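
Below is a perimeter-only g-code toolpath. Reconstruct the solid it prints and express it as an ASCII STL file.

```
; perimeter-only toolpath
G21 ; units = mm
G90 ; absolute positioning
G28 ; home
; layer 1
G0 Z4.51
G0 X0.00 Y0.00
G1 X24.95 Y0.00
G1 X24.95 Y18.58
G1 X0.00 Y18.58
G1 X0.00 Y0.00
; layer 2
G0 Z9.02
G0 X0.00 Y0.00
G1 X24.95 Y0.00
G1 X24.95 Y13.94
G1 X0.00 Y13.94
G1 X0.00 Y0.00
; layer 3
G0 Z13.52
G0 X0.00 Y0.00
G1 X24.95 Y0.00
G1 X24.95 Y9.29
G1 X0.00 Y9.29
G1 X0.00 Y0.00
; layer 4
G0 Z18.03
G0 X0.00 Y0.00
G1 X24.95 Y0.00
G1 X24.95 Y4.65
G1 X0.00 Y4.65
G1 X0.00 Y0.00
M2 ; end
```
solid part
  facet normal 0.0000 0.0000 -1.0000
    outer loop
      vertex 24.95 23.23 0.00
      vertex 24.95 0.00 0.00
      vertex 0.00 0.00 0.00
    endloop
  endfacet
  facet normal 0.0000 0.0000 -1.0000
    outer loop
      vertex 0.00 23.23 0.00
      vertex 24.95 23.23 0.00
      vertex 0.00 0.00 0.00
    endloop
  endfacet
  facet normal 0.0000 -1.0000 0.0000
    outer loop
      vertex 0.00 0.00 0.00
      vertex 24.95 0.00 0.00
      vertex 24.95 0.00 22.54
    endloop
  endfacet
  facet normal 0.0000 -1.0000 0.0000
    outer loop
      vertex 0.00 0.00 0.00
      vertex 24.95 0.00 22.54
      vertex 0.00 0.00 22.54
    endloop
  endfacet
  facet normal 0.0000 0.6964 0.7177
    outer loop
      vertex 0.00 0.00 22.54
      vertex 24.95 0.00 22.54
      vertex 24.95 23.23 0.00
    endloop
  endfacet
  facet normal 0.0000 0.6964 0.7177
    outer loop
      vertex 0.00 0.00 22.54
      vertex 24.95 23.23 0.00
      vertex 0.00 23.23 0.00
    endloop
  endfacet
  facet normal -1.0000 0.0000 0.0000
    outer loop
      vertex 0.00 0.00 22.54
      vertex 0.00 23.23 0.00
      vertex 0.00 0.00 0.00
    endloop
  endfacet
  facet normal 1.0000 0.0000 0.0000
    outer loop
      vertex 24.95 0.00 0.00
      vertex 24.95 23.23 0.00
      vertex 24.95 0.00 22.54
    endloop
  endfacet
endsolid part

The G0 Z moves step by Δz≈4.51 mm. The G1 loops shrink linearly with z, so the solid tapers from its base footprint up to z≈22.5. Closing with a flat bottom cap and the tapered top and triangulating gives 8 facets — a wedge (ramp): 24.9 × 23.2 mm base, rising to 22.5 mm along the y=0 edge and sloping linearly to z=0 at y=23.2.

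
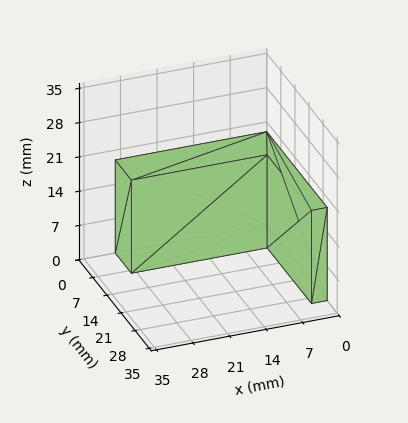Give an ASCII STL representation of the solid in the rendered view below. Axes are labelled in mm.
Reading the render: the shape is an L-shaped prism: outer 29 × 30 mm, arm thicknesses ≈ 8 mm (horizontal) and 3 mm (vertical), extruded 19 mm in z (dimensions read to the nearest mm from the axis ticks). For the STL, each face is triangulated and given an outward normal.

solid part
  facet normal 0.0000 0.0000 -1.0000
    outer loop
      vertex 29.00 8.00 0.00
      vertex 29.00 0.00 0.00
      vertex 0.00 0.00 0.00
    endloop
  endfacet
  facet normal 0.0000 0.0000 -1.0000
    outer loop
      vertex 3.00 8.00 0.00
      vertex 29.00 8.00 0.00
      vertex 0.00 0.00 0.00
    endloop
  endfacet
  facet normal 0.0000 0.0000 -1.0000
    outer loop
      vertex 3.00 30.00 0.00
      vertex 3.00 8.00 0.00
      vertex 0.00 0.00 0.00
    endloop
  endfacet
  facet normal 0.0000 0.0000 -1.0000
    outer loop
      vertex 0.00 30.00 0.00
      vertex 3.00 30.00 0.00
      vertex 0.00 0.00 0.00
    endloop
  endfacet
  facet normal 0.0000 0.0000 1.0000
    outer loop
      vertex 0.00 0.00 19.00
      vertex 29.00 0.00 19.00
      vertex 29.00 8.00 19.00
    endloop
  endfacet
  facet normal 0.0000 0.0000 1.0000
    outer loop
      vertex 0.00 0.00 19.00
      vertex 29.00 8.00 19.00
      vertex 3.00 8.00 19.00
    endloop
  endfacet
  facet normal 0.0000 0.0000 1.0000
    outer loop
      vertex 0.00 0.00 19.00
      vertex 3.00 8.00 19.00
      vertex 3.00 30.00 19.00
    endloop
  endfacet
  facet normal 0.0000 0.0000 1.0000
    outer loop
      vertex 0.00 0.00 19.00
      vertex 3.00 30.00 19.00
      vertex 0.00 30.00 19.00
    endloop
  endfacet
  facet normal 0.0000 -1.0000 0.0000
    outer loop
      vertex 0.00 0.00 0.00
      vertex 29.00 0.00 0.00
      vertex 29.00 0.00 19.00
    endloop
  endfacet
  facet normal 0.0000 -1.0000 0.0000
    outer loop
      vertex 0.00 0.00 0.00
      vertex 29.00 0.00 19.00
      vertex 0.00 0.00 19.00
    endloop
  endfacet
  facet normal 1.0000 0.0000 0.0000
    outer loop
      vertex 29.00 0.00 0.00
      vertex 29.00 8.00 0.00
      vertex 29.00 8.00 19.00
    endloop
  endfacet
  facet normal 1.0000 0.0000 0.0000
    outer loop
      vertex 29.00 0.00 0.00
      vertex 29.00 8.00 19.00
      vertex 29.00 0.00 19.00
    endloop
  endfacet
  facet normal 0.0000 1.0000 0.0000
    outer loop
      vertex 29.00 8.00 0.00
      vertex 3.00 8.00 0.00
      vertex 3.00 8.00 19.00
    endloop
  endfacet
  facet normal 0.0000 1.0000 0.0000
    outer loop
      vertex 29.00 8.00 0.00
      vertex 3.00 8.00 19.00
      vertex 29.00 8.00 19.00
    endloop
  endfacet
  facet normal 1.0000 0.0000 0.0000
    outer loop
      vertex 3.00 8.00 0.00
      vertex 3.00 30.00 0.00
      vertex 3.00 30.00 19.00
    endloop
  endfacet
  facet normal 1.0000 0.0000 0.0000
    outer loop
      vertex 3.00 8.00 0.00
      vertex 3.00 30.00 19.00
      vertex 3.00 8.00 19.00
    endloop
  endfacet
  facet normal 0.0000 1.0000 0.0000
    outer loop
      vertex 3.00 30.00 0.00
      vertex 0.00 30.00 0.00
      vertex 0.00 30.00 19.00
    endloop
  endfacet
  facet normal 0.0000 1.0000 0.0000
    outer loop
      vertex 3.00 30.00 0.00
      vertex 0.00 30.00 19.00
      vertex 3.00 30.00 19.00
    endloop
  endfacet
  facet normal -1.0000 0.0000 0.0000
    outer loop
      vertex 0.00 30.00 0.00
      vertex 0.00 0.00 0.00
      vertex 0.00 0.00 19.00
    endloop
  endfacet
  facet normal -1.0000 0.0000 0.0000
    outer loop
      vertex 0.00 30.00 0.00
      vertex 0.00 0.00 19.00
      vertex 0.00 30.00 19.00
    endloop
  endfacet
endsolid part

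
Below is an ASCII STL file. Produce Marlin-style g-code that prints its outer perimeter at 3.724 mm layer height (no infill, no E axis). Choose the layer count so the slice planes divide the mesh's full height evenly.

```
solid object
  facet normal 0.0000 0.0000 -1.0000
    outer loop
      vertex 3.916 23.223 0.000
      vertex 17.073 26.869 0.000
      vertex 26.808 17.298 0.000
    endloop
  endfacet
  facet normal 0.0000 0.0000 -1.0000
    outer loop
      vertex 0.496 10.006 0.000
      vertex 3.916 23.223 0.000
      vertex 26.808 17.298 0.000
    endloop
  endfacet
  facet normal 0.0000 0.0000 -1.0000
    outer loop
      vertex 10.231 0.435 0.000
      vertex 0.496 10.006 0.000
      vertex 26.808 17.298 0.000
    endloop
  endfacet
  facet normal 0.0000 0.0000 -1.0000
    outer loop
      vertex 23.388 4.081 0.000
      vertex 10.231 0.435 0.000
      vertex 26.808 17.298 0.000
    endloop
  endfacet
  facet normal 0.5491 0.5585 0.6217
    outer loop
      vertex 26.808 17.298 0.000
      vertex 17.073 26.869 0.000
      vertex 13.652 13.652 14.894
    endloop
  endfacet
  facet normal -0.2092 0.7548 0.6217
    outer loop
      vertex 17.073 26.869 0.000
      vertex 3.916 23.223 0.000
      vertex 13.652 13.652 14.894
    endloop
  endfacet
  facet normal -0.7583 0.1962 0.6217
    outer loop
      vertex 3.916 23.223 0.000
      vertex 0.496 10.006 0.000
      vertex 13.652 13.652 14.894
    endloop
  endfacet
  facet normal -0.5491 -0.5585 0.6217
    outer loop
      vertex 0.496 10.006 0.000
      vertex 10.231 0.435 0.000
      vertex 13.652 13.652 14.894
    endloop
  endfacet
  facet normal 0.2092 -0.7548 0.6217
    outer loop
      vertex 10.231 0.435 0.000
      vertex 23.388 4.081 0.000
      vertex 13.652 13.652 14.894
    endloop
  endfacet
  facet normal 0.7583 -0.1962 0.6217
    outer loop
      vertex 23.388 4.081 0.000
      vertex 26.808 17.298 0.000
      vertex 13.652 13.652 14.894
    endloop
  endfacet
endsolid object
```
; perimeter-only toolpath
G21 ; units = mm
G90 ; absolute positioning
G28 ; home
; layer 1
G0 Z3.724
G0 X23.519 Y16.386
G1 X16.218 Y23.565
G1 X6.350 Y20.830
G1 X3.785 Y10.918
G1 X11.086 Y3.739
G1 X20.954 Y6.474
G1 X23.519 Y16.386
; layer 2
G0 Z7.447
G0 X20.230 Y15.475
G1 X15.363 Y20.261
G1 X8.784 Y18.438
G1 X7.074 Y11.829
G1 X11.941 Y7.043
G1 X18.520 Y8.867
G1 X20.230 Y15.475
; layer 3
G0 Z11.171
G0 X16.941 Y14.563
G1 X14.507 Y16.956
G1 X11.218 Y16.045
G1 X10.363 Y12.740
G1 X12.797 Y10.348
G1 X16.086 Y11.259
G1 X16.941 Y14.563
M2 ; end

The solid is a regular 6-sided pyramid, base circumscribed radius ≈ 13.7 mm, apex at z ≈ 14.9 mm. Slicing at Δz = 3.724 mm — 4 equal slices spanning the solid's height, so layer i sits at z = i·h/4 — gives 3 non-empty perimeters. Each is a 6-segment closed polygon; G0 lifts to the layer z and rapids to the start vertex, then G1 traces the edges. The cross-section shrinks linearly with z (the slice at the apex is degenerate and omitted).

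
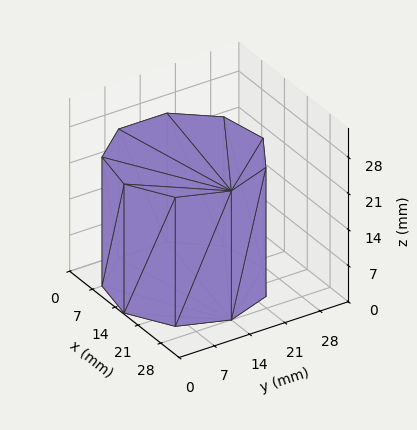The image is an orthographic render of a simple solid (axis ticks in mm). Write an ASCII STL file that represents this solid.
Reading the render: the shape is a regular 9-sided prism (a cylinder approximated with 9 flat sides), circumscribed radius ≈ 14 mm, height ≈ 25 mm (dimensions read to the nearest mm from the axis ticks). For the STL, each face is triangulated and given an outward normal.

solid part
  facet normal 0.0000 0.0000 -1.0000
    outer loop
      vertex 16.4 27.8 0.0
      vertex 24.7 23.0 0.0
      vertex 28.0 14.0 0.0
    endloop
  endfacet
  facet normal 0.0000 0.0000 -1.0000
    outer loop
      vertex 7.0 26.1 0.0
      vertex 16.4 27.8 0.0
      vertex 28.0 14.0 0.0
    endloop
  endfacet
  facet normal 0.0000 0.0000 -1.0000
    outer loop
      vertex 0.8 18.8 0.0
      vertex 7.0 26.1 0.0
      vertex 28.0 14.0 0.0
    endloop
  endfacet
  facet normal 0.0000 0.0000 -1.0000
    outer loop
      vertex 0.8 9.2 0.0
      vertex 0.8 18.8 0.0
      vertex 28.0 14.0 0.0
    endloop
  endfacet
  facet normal 0.0000 0.0000 -1.0000
    outer loop
      vertex 7.0 1.9 0.0
      vertex 0.8 9.2 0.0
      vertex 28.0 14.0 0.0
    endloop
  endfacet
  facet normal 0.0000 0.0000 -1.0000
    outer loop
      vertex 16.4 0.2 0.0
      vertex 7.0 1.9 0.0
      vertex 28.0 14.0 0.0
    endloop
  endfacet
  facet normal 0.0000 0.0000 -1.0000
    outer loop
      vertex 24.7 5.0 0.0
      vertex 16.4 0.2 0.0
      vertex 28.0 14.0 0.0
    endloop
  endfacet
  facet normal 0.0000 0.0000 1.0000
    outer loop
      vertex 28.0 14.0 25.0
      vertex 24.7 23.0 25.0
      vertex 16.4 27.8 25.0
    endloop
  endfacet
  facet normal 0.0000 0.0000 1.0000
    outer loop
      vertex 28.0 14.0 25.0
      vertex 16.4 27.8 25.0
      vertex 7.0 26.1 25.0
    endloop
  endfacet
  facet normal 0.0000 0.0000 1.0000
    outer loop
      vertex 28.0 14.0 25.0
      vertex 7.0 26.1 25.0
      vertex 0.8 18.8 25.0
    endloop
  endfacet
  facet normal 0.0000 0.0000 1.0000
    outer loop
      vertex 28.0 14.0 25.0
      vertex 0.8 18.8 25.0
      vertex 0.8 9.2 25.0
    endloop
  endfacet
  facet normal 0.0000 0.0000 1.0000
    outer loop
      vertex 28.0 14.0 25.0
      vertex 0.8 9.2 25.0
      vertex 7.0 1.9 25.0
    endloop
  endfacet
  facet normal 0.0000 0.0000 1.0000
    outer loop
      vertex 28.0 14.0 25.0
      vertex 7.0 1.9 25.0
      vertex 16.4 0.2 25.0
    endloop
  endfacet
  facet normal 0.0000 0.0000 1.0000
    outer loop
      vertex 28.0 14.0 25.0
      vertex 16.4 0.2 25.0
      vertex 24.7 5.0 25.0
    endloop
  endfacet
  facet normal 0.9389 0.3443 0.0000
    outer loop
      vertex 28.0 14.0 0.0
      vertex 24.7 23.0 0.0
      vertex 24.7 23.0 25.0
    endloop
  endfacet
  facet normal 0.9389 0.3443 0.0000
    outer loop
      vertex 28.0 14.0 0.0
      vertex 24.7 23.0 25.0
      vertex 28.0 14.0 25.0
    endloop
  endfacet
  facet normal 0.5006 0.8657 0.0000
    outer loop
      vertex 24.7 23.0 0.0
      vertex 16.4 27.8 0.0
      vertex 16.4 27.8 25.0
    endloop
  endfacet
  facet normal 0.5006 0.8657 0.0000
    outer loop
      vertex 24.7 23.0 0.0
      vertex 16.4 27.8 25.0
      vertex 24.7 23.0 25.0
    endloop
  endfacet
  facet normal -0.1780 0.9840 0.0000
    outer loop
      vertex 16.4 27.8 0.0
      vertex 7.0 26.1 0.0
      vertex 7.0 26.1 25.0
    endloop
  endfacet
  facet normal -0.1780 0.9840 0.0000
    outer loop
      vertex 16.4 27.8 0.0
      vertex 7.0 26.1 25.0
      vertex 16.4 27.8 25.0
    endloop
  endfacet
  facet normal -0.7622 0.6473 0.0000
    outer loop
      vertex 7.0 26.1 0.0
      vertex 0.8 18.8 0.0
      vertex 0.8 18.8 25.0
    endloop
  endfacet
  facet normal -0.7622 0.6473 0.0000
    outer loop
      vertex 7.0 26.1 0.0
      vertex 0.8 18.8 25.0
      vertex 7.0 26.1 25.0
    endloop
  endfacet
  facet normal -1.0000 0.0000 0.0000
    outer loop
      vertex 0.8 18.8 0.0
      vertex 0.8 9.2 0.0
      vertex 0.8 9.2 25.0
    endloop
  endfacet
  facet normal -1.0000 0.0000 0.0000
    outer loop
      vertex 0.8 18.8 0.0
      vertex 0.8 9.2 25.0
      vertex 0.8 18.8 25.0
    endloop
  endfacet
  facet normal -0.7622 -0.6473 0.0000
    outer loop
      vertex 0.8 9.2 0.0
      vertex 7.0 1.9 0.0
      vertex 7.0 1.9 25.0
    endloop
  endfacet
  facet normal -0.7622 -0.6473 0.0000
    outer loop
      vertex 0.8 9.2 0.0
      vertex 7.0 1.9 25.0
      vertex 0.8 9.2 25.0
    endloop
  endfacet
  facet normal -0.1780 -0.9840 0.0000
    outer loop
      vertex 7.0 1.9 0.0
      vertex 16.4 0.2 0.0
      vertex 16.4 0.2 25.0
    endloop
  endfacet
  facet normal -0.1780 -0.9840 0.0000
    outer loop
      vertex 7.0 1.9 0.0
      vertex 16.4 0.2 25.0
      vertex 7.0 1.9 25.0
    endloop
  endfacet
  facet normal 0.5006 -0.8657 0.0000
    outer loop
      vertex 16.4 0.2 0.0
      vertex 24.7 5.0 0.0
      vertex 24.7 5.0 25.0
    endloop
  endfacet
  facet normal 0.5006 -0.8657 0.0000
    outer loop
      vertex 16.4 0.2 0.0
      vertex 24.7 5.0 25.0
      vertex 16.4 0.2 25.0
    endloop
  endfacet
  facet normal 0.9389 -0.3443 0.0000
    outer loop
      vertex 24.7 5.0 0.0
      vertex 28.0 14.0 0.0
      vertex 28.0 14.0 25.0
    endloop
  endfacet
  facet normal 0.9389 -0.3443 0.0000
    outer loop
      vertex 24.7 5.0 0.0
      vertex 28.0 14.0 25.0
      vertex 24.7 5.0 25.0
    endloop
  endfacet
endsolid part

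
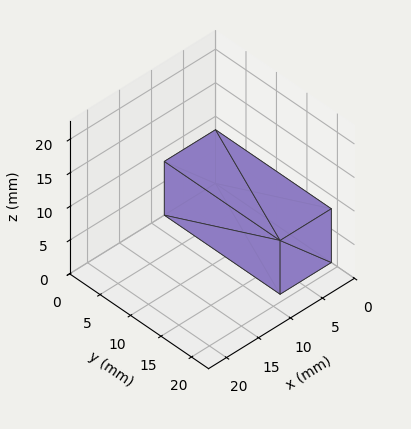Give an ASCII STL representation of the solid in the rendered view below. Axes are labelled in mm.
Reading the render: the shape is a rectangular box, roughly 8 × 19 mm footprint and 8 mm tall (dimensions read to the nearest mm from the axis ticks). For the STL, each face is triangulated and given an outward normal.

solid part
  facet normal 0.0000 0.0000 -1.0000
    outer loop
      vertex 8.000 19.000 0.000
      vertex 8.000 0.000 0.000
      vertex 0.000 0.000 0.000
    endloop
  endfacet
  facet normal 0.0000 0.0000 -1.0000
    outer loop
      vertex 0.000 19.000 0.000
      vertex 8.000 19.000 0.000
      vertex 0.000 0.000 0.000
    endloop
  endfacet
  facet normal 0.0000 0.0000 1.0000
    outer loop
      vertex 0.000 0.000 8.000
      vertex 8.000 0.000 8.000
      vertex 8.000 19.000 8.000
    endloop
  endfacet
  facet normal 0.0000 0.0000 1.0000
    outer loop
      vertex 0.000 0.000 8.000
      vertex 8.000 19.000 8.000
      vertex 0.000 19.000 8.000
    endloop
  endfacet
  facet normal 0.0000 -1.0000 0.0000
    outer loop
      vertex 0.000 0.000 0.000
      vertex 8.000 0.000 0.000
      vertex 8.000 0.000 8.000
    endloop
  endfacet
  facet normal 0.0000 -1.0000 0.0000
    outer loop
      vertex 0.000 0.000 0.000
      vertex 8.000 0.000 8.000
      vertex 0.000 0.000 8.000
    endloop
  endfacet
  facet normal 0.0000 1.0000 0.0000
    outer loop
      vertex 8.000 19.000 8.000
      vertex 8.000 19.000 0.000
      vertex 0.000 19.000 0.000
    endloop
  endfacet
  facet normal 0.0000 1.0000 0.0000
    outer loop
      vertex 0.000 19.000 8.000
      vertex 8.000 19.000 8.000
      vertex 0.000 19.000 0.000
    endloop
  endfacet
  facet normal -1.0000 0.0000 0.0000
    outer loop
      vertex 0.000 19.000 8.000
      vertex 0.000 19.000 0.000
      vertex 0.000 0.000 0.000
    endloop
  endfacet
  facet normal -1.0000 0.0000 0.0000
    outer loop
      vertex 0.000 0.000 8.000
      vertex 0.000 19.000 8.000
      vertex 0.000 0.000 0.000
    endloop
  endfacet
  facet normal 1.0000 0.0000 0.0000
    outer loop
      vertex 8.000 0.000 0.000
      vertex 8.000 19.000 0.000
      vertex 8.000 19.000 8.000
    endloop
  endfacet
  facet normal 1.0000 0.0000 0.0000
    outer loop
      vertex 8.000 0.000 0.000
      vertex 8.000 19.000 8.000
      vertex 8.000 0.000 8.000
    endloop
  endfacet
endsolid part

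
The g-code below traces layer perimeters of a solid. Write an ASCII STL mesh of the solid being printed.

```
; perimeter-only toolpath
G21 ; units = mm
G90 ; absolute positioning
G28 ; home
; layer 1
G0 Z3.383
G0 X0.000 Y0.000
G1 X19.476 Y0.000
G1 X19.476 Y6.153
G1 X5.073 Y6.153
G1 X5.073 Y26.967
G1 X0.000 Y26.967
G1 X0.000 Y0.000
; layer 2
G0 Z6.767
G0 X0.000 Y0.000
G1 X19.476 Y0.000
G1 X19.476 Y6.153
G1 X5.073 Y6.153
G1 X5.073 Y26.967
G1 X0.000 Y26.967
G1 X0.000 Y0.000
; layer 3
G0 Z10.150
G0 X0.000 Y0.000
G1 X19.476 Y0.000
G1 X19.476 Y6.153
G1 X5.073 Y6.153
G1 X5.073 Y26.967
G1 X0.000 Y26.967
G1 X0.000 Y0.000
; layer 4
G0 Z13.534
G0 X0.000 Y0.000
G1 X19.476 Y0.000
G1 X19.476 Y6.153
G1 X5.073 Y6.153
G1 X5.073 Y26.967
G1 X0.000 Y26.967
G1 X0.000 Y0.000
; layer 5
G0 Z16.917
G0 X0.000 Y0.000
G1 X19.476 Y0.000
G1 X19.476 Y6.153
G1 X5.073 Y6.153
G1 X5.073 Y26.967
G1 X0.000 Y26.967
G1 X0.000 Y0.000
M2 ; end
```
solid part
  facet normal 0.0000 0.0000 -1.0000
    outer loop
      vertex 19.476 6.153 0.000
      vertex 19.476 0.000 0.000
      vertex 0.000 0.000 0.000
    endloop
  endfacet
  facet normal 0.0000 0.0000 -1.0000
    outer loop
      vertex 5.073 6.153 0.000
      vertex 19.476 6.153 0.000
      vertex 0.000 0.000 0.000
    endloop
  endfacet
  facet normal 0.0000 0.0000 -1.0000
    outer loop
      vertex 5.073 26.967 0.000
      vertex 5.073 6.153 0.000
      vertex 0.000 0.000 0.000
    endloop
  endfacet
  facet normal 0.0000 0.0000 -1.0000
    outer loop
      vertex 0.000 26.967 0.000
      vertex 5.073 26.967 0.000
      vertex 0.000 0.000 0.000
    endloop
  endfacet
  facet normal 0.0000 0.0000 1.0000
    outer loop
      vertex 0.000 0.000 16.917
      vertex 19.476 0.000 16.917
      vertex 19.476 6.153 16.917
    endloop
  endfacet
  facet normal 0.0000 0.0000 1.0000
    outer loop
      vertex 0.000 0.000 16.917
      vertex 19.476 6.153 16.917
      vertex 5.073 6.153 16.917
    endloop
  endfacet
  facet normal 0.0000 0.0000 1.0000
    outer loop
      vertex 0.000 0.000 16.917
      vertex 5.073 6.153 16.917
      vertex 5.073 26.967 16.917
    endloop
  endfacet
  facet normal 0.0000 0.0000 1.0000
    outer loop
      vertex 0.000 0.000 16.917
      vertex 5.073 26.967 16.917
      vertex 0.000 26.967 16.917
    endloop
  endfacet
  facet normal 0.0000 -1.0000 0.0000
    outer loop
      vertex 0.000 0.000 0.000
      vertex 19.476 0.000 0.000
      vertex 19.476 0.000 16.917
    endloop
  endfacet
  facet normal 0.0000 -1.0000 0.0000
    outer loop
      vertex 0.000 0.000 0.000
      vertex 19.476 0.000 16.917
      vertex 0.000 0.000 16.917
    endloop
  endfacet
  facet normal 1.0000 0.0000 0.0000
    outer loop
      vertex 19.476 0.000 0.000
      vertex 19.476 6.153 0.000
      vertex 19.476 6.153 16.917
    endloop
  endfacet
  facet normal 1.0000 0.0000 0.0000
    outer loop
      vertex 19.476 0.000 0.000
      vertex 19.476 6.153 16.917
      vertex 19.476 0.000 16.917
    endloop
  endfacet
  facet normal 0.0000 1.0000 0.0000
    outer loop
      vertex 19.476 6.153 0.000
      vertex 5.073 6.153 0.000
      vertex 5.073 6.153 16.917
    endloop
  endfacet
  facet normal 0.0000 1.0000 0.0000
    outer loop
      vertex 19.476 6.153 0.000
      vertex 5.073 6.153 16.917
      vertex 19.476 6.153 16.917
    endloop
  endfacet
  facet normal 1.0000 0.0000 0.0000
    outer loop
      vertex 5.073 6.153 0.000
      vertex 5.073 26.967 0.000
      vertex 5.073 26.967 16.917
    endloop
  endfacet
  facet normal 1.0000 0.0000 0.0000
    outer loop
      vertex 5.073 6.153 0.000
      vertex 5.073 26.967 16.917
      vertex 5.073 6.153 16.917
    endloop
  endfacet
  facet normal 0.0000 1.0000 0.0000
    outer loop
      vertex 5.073 26.967 0.000
      vertex 0.000 26.967 0.000
      vertex 0.000 26.967 16.917
    endloop
  endfacet
  facet normal 0.0000 1.0000 0.0000
    outer loop
      vertex 5.073 26.967 0.000
      vertex 0.000 26.967 16.917
      vertex 5.073 26.967 16.917
    endloop
  endfacet
  facet normal -1.0000 0.0000 0.0000
    outer loop
      vertex 0.000 26.967 0.000
      vertex 0.000 0.000 0.000
      vertex 0.000 0.000 16.917
    endloop
  endfacet
  facet normal -1.0000 0.0000 0.0000
    outer loop
      vertex 0.000 26.967 0.000
      vertex 0.000 0.000 16.917
      vertex 0.000 26.967 16.917
    endloop
  endfacet
endsolid part

The G0 Z moves step by Δz≈3.383 mm. Every layer's G1 loop is the same polygon, so the solid is a straight extrusion of it from z=0 to z≈16.9. Closing with flat bottom and top caps and triangulating gives 20 facets — an L-shaped prism: outer 19.5 × 27 mm, arm thicknesses ≈ 6.15 mm (horizontal) and 5.07 mm (vertical), extruded 16.9 mm in z.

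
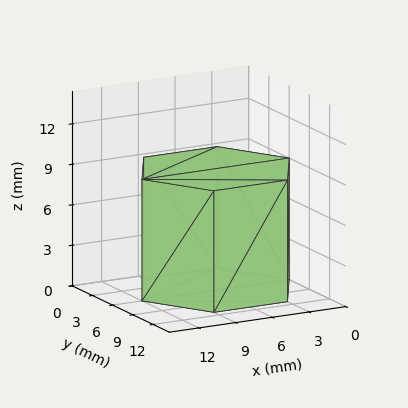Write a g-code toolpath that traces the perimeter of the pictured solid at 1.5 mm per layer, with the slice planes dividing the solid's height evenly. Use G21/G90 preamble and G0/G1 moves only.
Reading the render: the shape is a regular 6-sided prism (a cylinder approximated with 6 flat sides), circumscribed radius ≈ 6 mm, height ≈ 9 mm (dimensions read to the nearest mm from the axis ticks). For the g-code, the solid's height is divided into equal slices at the stated Δz and each level perimeter traced with G1 moves after a G0 lift.

; perimeter-only toolpath
G21 ; units = mm
G90 ; absolute positioning
G28 ; home
; layer 1
G0 Z1.5
G0 X12.0 Y6.0
G1 X9.0 Y11.2
G1 X3.0 Y11.2
G1 X0.0 Y6.0
G1 X3.0 Y0.8
G1 X9.0 Y0.8
G1 X12.0 Y6.0
; layer 2
G0 Z3.0
G0 X12.0 Y6.0
G1 X9.0 Y11.2
G1 X3.0 Y11.2
G1 X0.0 Y6.0
G1 X3.0 Y0.8
G1 X9.0 Y0.8
G1 X12.0 Y6.0
; layer 3
G0 Z4.5
G0 X12.0 Y6.0
G1 X9.0 Y11.2
G1 X3.0 Y11.2
G1 X0.0 Y6.0
G1 X3.0 Y0.8
G1 X9.0 Y0.8
G1 X12.0 Y6.0
; layer 4
G0 Z6.0
G0 X12.0 Y6.0
G1 X9.0 Y11.2
G1 X3.0 Y11.2
G1 X0.0 Y6.0
G1 X3.0 Y0.8
G1 X9.0 Y0.8
G1 X12.0 Y6.0
; layer 5
G0 Z7.5
G0 X12.0 Y6.0
G1 X9.0 Y11.2
G1 X3.0 Y11.2
G1 X0.0 Y6.0
G1 X3.0 Y0.8
G1 X9.0 Y0.8
G1 X12.0 Y6.0
; layer 6
G0 Z9.0
G0 X12.0 Y6.0
G1 X9.0 Y11.2
G1 X3.0 Y11.2
G1 X0.0 Y6.0
G1 X3.0 Y0.8
G1 X9.0 Y0.8
G1 X12.0 Y6.0
M2 ; end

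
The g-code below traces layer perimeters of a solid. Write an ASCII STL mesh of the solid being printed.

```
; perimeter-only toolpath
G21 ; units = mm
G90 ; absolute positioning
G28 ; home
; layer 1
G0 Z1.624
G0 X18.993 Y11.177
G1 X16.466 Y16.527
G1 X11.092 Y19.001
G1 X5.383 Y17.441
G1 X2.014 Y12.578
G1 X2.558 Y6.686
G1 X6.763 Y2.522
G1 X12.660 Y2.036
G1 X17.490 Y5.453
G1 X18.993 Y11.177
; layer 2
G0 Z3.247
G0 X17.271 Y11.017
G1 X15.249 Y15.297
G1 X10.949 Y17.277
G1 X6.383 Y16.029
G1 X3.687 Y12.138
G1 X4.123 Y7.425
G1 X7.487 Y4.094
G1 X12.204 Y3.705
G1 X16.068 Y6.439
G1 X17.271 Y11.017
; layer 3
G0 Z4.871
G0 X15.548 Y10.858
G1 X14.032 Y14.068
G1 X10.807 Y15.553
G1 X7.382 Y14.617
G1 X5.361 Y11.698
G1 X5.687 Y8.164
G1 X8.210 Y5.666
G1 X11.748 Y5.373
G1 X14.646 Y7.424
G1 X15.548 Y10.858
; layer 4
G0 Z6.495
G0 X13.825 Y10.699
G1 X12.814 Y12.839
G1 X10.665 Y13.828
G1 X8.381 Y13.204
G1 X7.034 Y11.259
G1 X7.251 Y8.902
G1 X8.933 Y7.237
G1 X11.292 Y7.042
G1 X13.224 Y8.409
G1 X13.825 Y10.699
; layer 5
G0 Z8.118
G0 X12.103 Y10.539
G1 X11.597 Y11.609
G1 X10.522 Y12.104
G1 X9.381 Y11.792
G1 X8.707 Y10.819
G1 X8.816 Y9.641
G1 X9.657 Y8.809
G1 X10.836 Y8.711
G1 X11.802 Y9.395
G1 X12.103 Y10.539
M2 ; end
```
solid part
  facet normal 0.0000 0.0000 -1.0000
    outer loop
      vertex 11.234 20.725 0.000
      vertex 17.683 17.756 0.000
      vertex 20.716 11.336 0.000
    endloop
  endfacet
  facet normal 0.0000 0.0000 -1.0000
    outer loop
      vertex 4.384 18.853 0.000
      vertex 11.234 20.725 0.000
      vertex 20.716 11.336 0.000
    endloop
  endfacet
  facet normal 0.0000 0.0000 -1.0000
    outer loop
      vertex 0.341 13.017 0.000
      vertex 4.384 18.853 0.000
      vertex 20.716 11.336 0.000
    endloop
  endfacet
  facet normal 0.0000 0.0000 -1.0000
    outer loop
      vertex 0.994 5.947 0.000
      vertex 0.341 13.017 0.000
      vertex 20.716 11.336 0.000
    endloop
  endfacet
  facet normal 0.0000 0.0000 -1.0000
    outer loop
      vertex 6.040 0.951 0.000
      vertex 0.994 5.947 0.000
      vertex 20.716 11.336 0.000
    endloop
  endfacet
  facet normal 0.0000 0.0000 -1.0000
    outer loop
      vertex 13.116 0.367 0.000
      vertex 6.040 0.951 0.000
      vertex 20.716 11.336 0.000
    endloop
  endfacet
  facet normal 0.0000 0.0000 -1.0000
    outer loop
      vertex 18.912 4.468 0.000
      vertex 13.116 0.367 0.000
      vertex 20.716 11.336 0.000
    endloop
  endfacet
  facet normal 0.6390 0.3019 0.7075
    outer loop
      vertex 20.716 11.336 0.000
      vertex 17.683 17.756 0.000
      vertex 10.380 10.380 9.742
    endloop
  endfacet
  facet normal 0.2955 0.6419 0.7075
    outer loop
      vertex 17.683 17.756 0.000
      vertex 11.234 20.725 0.000
      vertex 10.380 10.380 9.742
    endloop
  endfacet
  facet normal -0.1863 0.6817 0.7075
    outer loop
      vertex 11.234 20.725 0.000
      vertex 4.384 18.853 0.000
      vertex 10.380 10.380 9.742
    endloop
  endfacet
  facet normal -0.5809 0.4024 0.7075
    outer loop
      vertex 4.384 18.853 0.000
      vertex 0.341 13.017 0.000
      vertex 10.380 10.380 9.742
    endloop
  endfacet
  facet normal -0.7037 -0.0650 0.7075
    outer loop
      vertex 0.341 13.017 0.000
      vertex 0.994 5.947 0.000
      vertex 10.380 10.380 9.742
    endloop
  endfacet
  facet normal -0.4972 -0.5022 0.7075
    outer loop
      vertex 0.994 5.947 0.000
      vertex 6.040 0.951 0.000
      vertex 10.380 10.380 9.742
    endloop
  endfacet
  facet normal -0.0581 -0.7043 0.7075
    outer loop
      vertex 6.040 0.951 0.000
      vertex 13.116 0.367 0.000
      vertex 10.380 10.380 9.742
    endloop
  endfacet
  facet normal 0.4082 -0.5769 0.7075
    outer loop
      vertex 13.116 0.367 0.000
      vertex 18.912 4.468 0.000
      vertex 10.380 10.380 9.742
    endloop
  endfacet
  facet normal 0.6835 -0.1795 0.7075
    outer loop
      vertex 18.912 4.468 0.000
      vertex 20.716 11.336 0.000
      vertex 10.380 10.380 9.742
    endloop
  endfacet
endsolid part

The G0 Z moves step by Δz≈1.624 mm. The G1 loops shrink linearly with z, so the solid tapers from its base footprint up to z≈9.74. Closing with a flat bottom cap and the tapered top and triangulating gives 16 facets — a regular 9-sided pyramid, base circumscribed radius ≈ 10.4 mm, apex at z ≈ 9.74 mm.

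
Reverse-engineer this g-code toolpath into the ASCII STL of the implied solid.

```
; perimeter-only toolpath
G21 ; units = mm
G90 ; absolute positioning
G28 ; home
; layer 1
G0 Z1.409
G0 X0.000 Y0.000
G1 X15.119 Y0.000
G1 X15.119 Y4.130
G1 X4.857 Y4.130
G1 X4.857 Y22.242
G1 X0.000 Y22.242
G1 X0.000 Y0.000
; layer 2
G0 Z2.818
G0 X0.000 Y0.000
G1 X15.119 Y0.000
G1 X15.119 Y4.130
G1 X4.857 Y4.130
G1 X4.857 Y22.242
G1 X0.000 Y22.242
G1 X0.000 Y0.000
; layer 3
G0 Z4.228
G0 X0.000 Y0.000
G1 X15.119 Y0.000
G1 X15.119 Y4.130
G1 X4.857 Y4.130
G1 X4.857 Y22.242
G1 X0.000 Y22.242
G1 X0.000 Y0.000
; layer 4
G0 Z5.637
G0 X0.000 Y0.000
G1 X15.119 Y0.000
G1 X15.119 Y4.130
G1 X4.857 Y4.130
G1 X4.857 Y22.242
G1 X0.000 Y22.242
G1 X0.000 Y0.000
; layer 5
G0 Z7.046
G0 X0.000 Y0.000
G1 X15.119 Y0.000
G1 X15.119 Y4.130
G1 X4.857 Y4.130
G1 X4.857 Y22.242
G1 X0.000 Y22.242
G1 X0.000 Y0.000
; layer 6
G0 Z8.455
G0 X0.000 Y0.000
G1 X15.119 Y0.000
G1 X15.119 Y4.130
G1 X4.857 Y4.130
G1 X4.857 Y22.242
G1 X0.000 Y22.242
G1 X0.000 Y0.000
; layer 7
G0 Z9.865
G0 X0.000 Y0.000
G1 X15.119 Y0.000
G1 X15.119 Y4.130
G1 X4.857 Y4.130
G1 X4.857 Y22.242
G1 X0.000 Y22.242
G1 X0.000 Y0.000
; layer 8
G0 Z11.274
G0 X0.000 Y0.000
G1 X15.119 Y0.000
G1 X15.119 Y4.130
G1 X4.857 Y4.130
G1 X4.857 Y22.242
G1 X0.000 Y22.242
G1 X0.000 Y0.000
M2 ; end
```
solid part
  facet normal 0.0000 0.0000 -1.0000
    outer loop
      vertex 15.119 4.130 0.000
      vertex 15.119 0.000 0.000
      vertex 0.000 0.000 0.000
    endloop
  endfacet
  facet normal 0.0000 0.0000 -1.0000
    outer loop
      vertex 4.857 4.130 0.000
      vertex 15.119 4.130 0.000
      vertex 0.000 0.000 0.000
    endloop
  endfacet
  facet normal 0.0000 0.0000 -1.0000
    outer loop
      vertex 4.857 22.242 0.000
      vertex 4.857 4.130 0.000
      vertex 0.000 0.000 0.000
    endloop
  endfacet
  facet normal 0.0000 0.0000 -1.0000
    outer loop
      vertex 0.000 22.242 0.000
      vertex 4.857 22.242 0.000
      vertex 0.000 0.000 0.000
    endloop
  endfacet
  facet normal 0.0000 0.0000 1.0000
    outer loop
      vertex 0.000 0.000 11.274
      vertex 15.119 0.000 11.274
      vertex 15.119 4.130 11.274
    endloop
  endfacet
  facet normal 0.0000 0.0000 1.0000
    outer loop
      vertex 0.000 0.000 11.274
      vertex 15.119 4.130 11.274
      vertex 4.857 4.130 11.274
    endloop
  endfacet
  facet normal 0.0000 0.0000 1.0000
    outer loop
      vertex 0.000 0.000 11.274
      vertex 4.857 4.130 11.274
      vertex 4.857 22.242 11.274
    endloop
  endfacet
  facet normal 0.0000 0.0000 1.0000
    outer loop
      vertex 0.000 0.000 11.274
      vertex 4.857 22.242 11.274
      vertex 0.000 22.242 11.274
    endloop
  endfacet
  facet normal 0.0000 -1.0000 0.0000
    outer loop
      vertex 0.000 0.000 0.000
      vertex 15.119 0.000 0.000
      vertex 15.119 0.000 11.274
    endloop
  endfacet
  facet normal 0.0000 -1.0000 0.0000
    outer loop
      vertex 0.000 0.000 0.000
      vertex 15.119 0.000 11.274
      vertex 0.000 0.000 11.274
    endloop
  endfacet
  facet normal 1.0000 0.0000 0.0000
    outer loop
      vertex 15.119 0.000 0.000
      vertex 15.119 4.130 0.000
      vertex 15.119 4.130 11.274
    endloop
  endfacet
  facet normal 1.0000 0.0000 0.0000
    outer loop
      vertex 15.119 0.000 0.000
      vertex 15.119 4.130 11.274
      vertex 15.119 0.000 11.274
    endloop
  endfacet
  facet normal 0.0000 1.0000 0.0000
    outer loop
      vertex 15.119 4.130 0.000
      vertex 4.857 4.130 0.000
      vertex 4.857 4.130 11.274
    endloop
  endfacet
  facet normal 0.0000 1.0000 0.0000
    outer loop
      vertex 15.119 4.130 0.000
      vertex 4.857 4.130 11.274
      vertex 15.119 4.130 11.274
    endloop
  endfacet
  facet normal 1.0000 0.0000 0.0000
    outer loop
      vertex 4.857 4.130 0.000
      vertex 4.857 22.242 0.000
      vertex 4.857 22.242 11.274
    endloop
  endfacet
  facet normal 1.0000 0.0000 0.0000
    outer loop
      vertex 4.857 4.130 0.000
      vertex 4.857 22.242 11.274
      vertex 4.857 4.130 11.274
    endloop
  endfacet
  facet normal 0.0000 1.0000 0.0000
    outer loop
      vertex 4.857 22.242 0.000
      vertex 0.000 22.242 0.000
      vertex 0.000 22.242 11.274
    endloop
  endfacet
  facet normal 0.0000 1.0000 0.0000
    outer loop
      vertex 4.857 22.242 0.000
      vertex 0.000 22.242 11.274
      vertex 4.857 22.242 11.274
    endloop
  endfacet
  facet normal -1.0000 0.0000 0.0000
    outer loop
      vertex 0.000 22.242 0.000
      vertex 0.000 0.000 0.000
      vertex 0.000 0.000 11.274
    endloop
  endfacet
  facet normal -1.0000 0.0000 0.0000
    outer loop
      vertex 0.000 22.242 0.000
      vertex 0.000 0.000 11.274
      vertex 0.000 22.242 11.274
    endloop
  endfacet
endsolid part

The G0 Z moves step by Δz≈1.409 mm. Every layer's G1 loop is the same polygon, so the solid is a straight extrusion of it from z=0 to z≈11.3. Closing with flat bottom and top caps and triangulating gives 20 facets — an L-shaped prism: outer 15.1 × 22.2 mm, arm thicknesses ≈ 4.13 mm (horizontal) and 4.86 mm (vertical), extruded 11.3 mm in z.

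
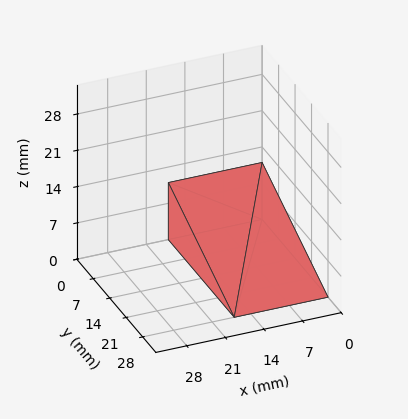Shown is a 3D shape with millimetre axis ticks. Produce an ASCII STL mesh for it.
Reading the render: the shape is a wedge (ramp): 17 × 28 mm base, rising to 11 mm along the y=0 edge and sloping linearly to z=0 at y=28 (dimensions read to the nearest mm from the axis ticks). For the STL, each face is triangulated and given an outward normal.

solid part
  facet normal 0.0000 0.0000 -1.0000
    outer loop
      vertex 17.00 28.00 0.00
      vertex 17.00 0.00 0.00
      vertex 0.00 0.00 0.00
    endloop
  endfacet
  facet normal 0.0000 0.0000 -1.0000
    outer loop
      vertex 0.00 28.00 0.00
      vertex 17.00 28.00 0.00
      vertex 0.00 0.00 0.00
    endloop
  endfacet
  facet normal 0.0000 -1.0000 0.0000
    outer loop
      vertex 0.00 0.00 0.00
      vertex 17.00 0.00 0.00
      vertex 17.00 0.00 11.00
    endloop
  endfacet
  facet normal 0.0000 -1.0000 0.0000
    outer loop
      vertex 0.00 0.00 0.00
      vertex 17.00 0.00 11.00
      vertex 0.00 0.00 11.00
    endloop
  endfacet
  facet normal 0.0000 0.3657 0.9308
    outer loop
      vertex 0.00 0.00 11.00
      vertex 17.00 0.00 11.00
      vertex 17.00 28.00 0.00
    endloop
  endfacet
  facet normal 0.0000 0.3657 0.9308
    outer loop
      vertex 0.00 0.00 11.00
      vertex 17.00 28.00 0.00
      vertex 0.00 28.00 0.00
    endloop
  endfacet
  facet normal -1.0000 0.0000 0.0000
    outer loop
      vertex 0.00 0.00 11.00
      vertex 0.00 28.00 0.00
      vertex 0.00 0.00 0.00
    endloop
  endfacet
  facet normal 1.0000 0.0000 0.0000
    outer loop
      vertex 17.00 0.00 0.00
      vertex 17.00 28.00 0.00
      vertex 17.00 0.00 11.00
    endloop
  endfacet
endsolid part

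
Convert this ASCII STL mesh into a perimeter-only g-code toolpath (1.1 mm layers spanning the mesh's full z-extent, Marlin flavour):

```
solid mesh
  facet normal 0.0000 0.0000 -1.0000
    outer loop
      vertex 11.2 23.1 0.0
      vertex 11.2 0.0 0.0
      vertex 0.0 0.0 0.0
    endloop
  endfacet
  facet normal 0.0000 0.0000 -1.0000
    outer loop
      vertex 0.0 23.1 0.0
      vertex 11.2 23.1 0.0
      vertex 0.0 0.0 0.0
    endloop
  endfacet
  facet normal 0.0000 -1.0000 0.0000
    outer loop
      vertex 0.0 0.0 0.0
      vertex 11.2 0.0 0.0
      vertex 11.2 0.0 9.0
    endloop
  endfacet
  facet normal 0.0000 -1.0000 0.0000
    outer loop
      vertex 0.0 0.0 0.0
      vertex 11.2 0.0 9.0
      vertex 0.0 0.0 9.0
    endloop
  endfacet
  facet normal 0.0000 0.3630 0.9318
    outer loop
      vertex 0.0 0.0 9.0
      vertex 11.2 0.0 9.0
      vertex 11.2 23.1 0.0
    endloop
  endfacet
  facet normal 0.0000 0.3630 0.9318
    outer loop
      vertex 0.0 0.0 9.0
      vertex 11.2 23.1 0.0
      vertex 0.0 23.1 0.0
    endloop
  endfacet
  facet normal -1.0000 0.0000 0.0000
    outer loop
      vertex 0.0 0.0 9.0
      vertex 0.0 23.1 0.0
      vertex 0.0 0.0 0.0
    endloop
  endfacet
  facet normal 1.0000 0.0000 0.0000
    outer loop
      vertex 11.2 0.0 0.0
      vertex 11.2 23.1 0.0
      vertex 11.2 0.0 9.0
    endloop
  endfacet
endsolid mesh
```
; perimeter-only toolpath
G21 ; units = mm
G90 ; absolute positioning
G28 ; home
; layer 1
G0 Z1.1
G0 X0.0 Y0.0
G1 X11.2 Y0.0
G1 X11.2 Y20.2
G1 X0.0 Y20.2
G1 X0.0 Y0.0
; layer 2
G0 Z2.2
G0 X0.0 Y0.0
G1 X11.2 Y0.0
G1 X11.2 Y17.3
G1 X0.0 Y17.3
G1 X0.0 Y0.0
; layer 3
G0 Z3.4
G0 X0.0 Y0.0
G1 X11.2 Y0.0
G1 X11.2 Y14.4
G1 X0.0 Y14.4
G1 X0.0 Y0.0
; layer 4
G0 Z4.5
G0 X0.0 Y0.0
G1 X11.2 Y0.0
G1 X11.2 Y11.6
G1 X0.0 Y11.6
G1 X0.0 Y0.0
; layer 5
G0 Z5.6
G0 X0.0 Y0.0
G1 X11.2 Y0.0
G1 X11.2 Y8.7
G1 X0.0 Y8.7
G1 X0.0 Y0.0
; layer 6
G0 Z6.8
G0 X0.0 Y0.0
G1 X11.2 Y0.0
G1 X11.2 Y5.8
G1 X0.0 Y5.8
G1 X0.0 Y0.0
; layer 7
G0 Z7.9
G0 X0.0 Y0.0
G1 X11.2 Y0.0
G1 X11.2 Y2.9
G1 X0.0 Y2.9
G1 X0.0 Y0.0
M2 ; end

The solid is a wedge (ramp): 11.2 × 23.1 mm base, rising to 9 mm along the y=0 edge and sloping linearly to z=0 at y=23.1. Slicing at Δz = 1.1 mm — 8 equal slices spanning the solid's height, so layer i sits at z = i·h/8 — gives 7 non-empty perimeters. Each is a 4-segment closed polygon; G0 lifts to the layer z and rapids to the start vertex, then G1 traces the edges. The cross-section shrinks linearly with z (the slice at the apex is degenerate and omitted).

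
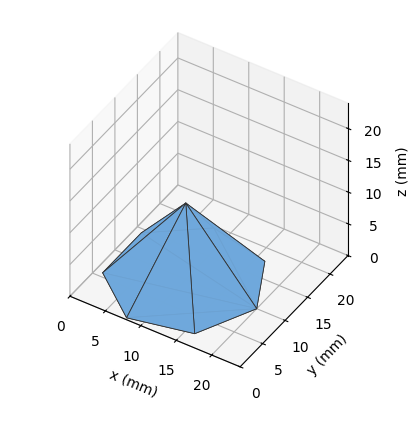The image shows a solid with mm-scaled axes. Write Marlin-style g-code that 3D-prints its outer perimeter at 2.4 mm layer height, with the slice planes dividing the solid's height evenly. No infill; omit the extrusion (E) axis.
Reading the render: the shape is a regular 7-sided pyramid, base circumscribed radius ≈ 10 mm, apex at z ≈ 12 mm (dimensions read to the nearest mm from the axis ticks). For the g-code, the solid's height is divided into equal slices at the stated Δz and each level perimeter traced with G1 moves after a G0 lift.

; perimeter-only toolpath
G21 ; units = mm
G90 ; absolute positioning
G28 ; home
; layer 1
G0 Z2.4
G0 X18.0 Y10.0
G1 X15.0 Y16.2
G1 X8.2 Y17.8
G1 X2.8 Y13.4
G1 X2.8 Y6.6
G1 X8.2 Y2.2
G1 X15.0 Y3.8
G1 X18.0 Y10.0
; layer 2
G0 Z4.8
G0 X16.0 Y10.0
G1 X13.7 Y14.7
G1 X8.7 Y15.8
G1 X4.6 Y12.6
G1 X4.6 Y7.4
G1 X8.7 Y4.2
G1 X13.7 Y5.3
G1 X16.0 Y10.0
; layer 3
G0 Z7.2
G0 X14.0 Y10.0
G1 X12.5 Y13.1
G1 X9.1 Y13.9
G1 X6.4 Y11.7
G1 X6.4 Y8.3
G1 X9.1 Y6.1
G1 X12.5 Y6.9
G1 X14.0 Y10.0
; layer 4
G0 Z9.6
G0 X12.0 Y10.0
G1 X11.2 Y11.6
G1 X9.6 Y11.9
G1 X8.2 Y10.9
G1 X8.2 Y9.1
G1 X9.6 Y8.1
G1 X11.2 Y8.4
G1 X12.0 Y10.0
M2 ; end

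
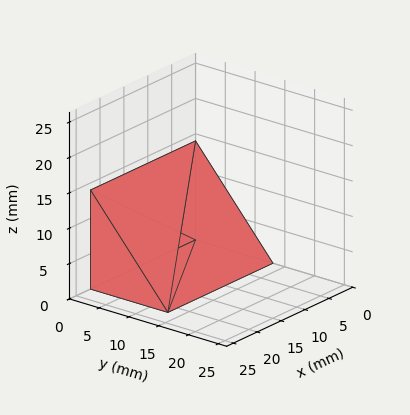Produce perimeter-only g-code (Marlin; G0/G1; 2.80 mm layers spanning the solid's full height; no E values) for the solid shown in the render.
Reading the render: the shape is a wedge (ramp): 22 × 13 mm base, rising to 14 mm along the y=0 edge and sloping linearly to z=0 at y=13 (dimensions read to the nearest mm from the axis ticks). For the g-code, the solid's height is divided into equal slices at the stated Δz and each level perimeter traced with G1 moves after a G0 lift.

; perimeter-only toolpath
G21 ; units = mm
G90 ; absolute positioning
G28 ; home
; layer 1
G0 Z2.80
G0 X0.00 Y0.00
G1 X22.00 Y0.00
G1 X22.00 Y10.40
G1 X0.00 Y10.40
G1 X0.00 Y0.00
; layer 2
G0 Z5.60
G0 X0.00 Y0.00
G1 X22.00 Y0.00
G1 X22.00 Y7.80
G1 X0.00 Y7.80
G1 X0.00 Y0.00
; layer 3
G0 Z8.40
G0 X0.00 Y0.00
G1 X22.00 Y0.00
G1 X22.00 Y5.20
G1 X0.00 Y5.20
G1 X0.00 Y0.00
; layer 4
G0 Z11.20
G0 X0.00 Y0.00
G1 X22.00 Y0.00
G1 X22.00 Y2.60
G1 X0.00 Y2.60
G1 X0.00 Y0.00
M2 ; end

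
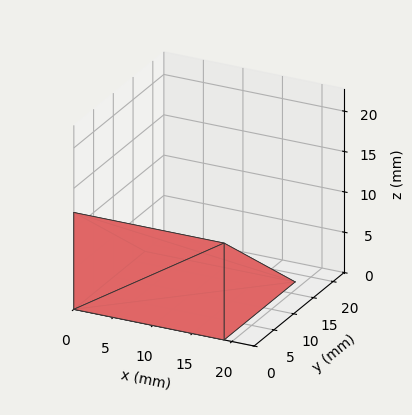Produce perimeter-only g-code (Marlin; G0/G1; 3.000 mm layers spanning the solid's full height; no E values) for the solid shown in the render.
Reading the render: the shape is a wedge (ramp): 19 × 18 mm base, rising to 12 mm along the y=0 edge and sloping linearly to z=0 at y=18 (dimensions read to the nearest mm from the axis ticks). For the g-code, the solid's height is divided into equal slices at the stated Δz and each level perimeter traced with G1 moves after a G0 lift.

; perimeter-only toolpath
G21 ; units = mm
G90 ; absolute positioning
G28 ; home
; layer 1
G0 Z3.000
G0 X0.000 Y0.000
G1 X19.000 Y0.000
G1 X19.000 Y13.500
G1 X0.000 Y13.500
G1 X0.000 Y0.000
; layer 2
G0 Z6.000
G0 X0.000 Y0.000
G1 X19.000 Y0.000
G1 X19.000 Y9.000
G1 X0.000 Y9.000
G1 X0.000 Y0.000
; layer 3
G0 Z9.000
G0 X0.000 Y0.000
G1 X19.000 Y0.000
G1 X19.000 Y4.500
G1 X0.000 Y4.500
G1 X0.000 Y0.000
M2 ; end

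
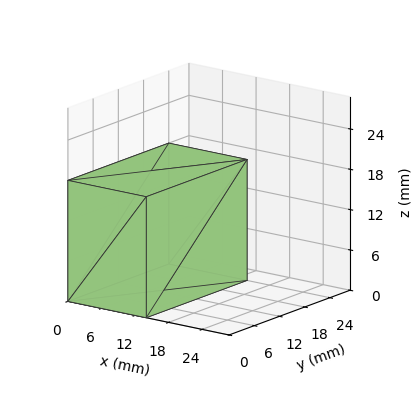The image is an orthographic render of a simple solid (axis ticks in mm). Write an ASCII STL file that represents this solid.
Reading the render: the shape is a rectangular box, roughly 14 × 24 mm footprint and 18 mm tall (dimensions read to the nearest mm from the axis ticks). For the STL, each face is triangulated and given an outward normal.

solid part
  facet normal 0.0000 0.0000 -1.0000
    outer loop
      vertex 14.0 24.0 0.0
      vertex 14.0 0.0 0.0
      vertex 0.0 0.0 0.0
    endloop
  endfacet
  facet normal 0.0000 0.0000 -1.0000
    outer loop
      vertex 0.0 24.0 0.0
      vertex 14.0 24.0 0.0
      vertex 0.0 0.0 0.0
    endloop
  endfacet
  facet normal 0.0000 0.0000 1.0000
    outer loop
      vertex 0.0 0.0 18.0
      vertex 14.0 0.0 18.0
      vertex 14.0 24.0 18.0
    endloop
  endfacet
  facet normal 0.0000 0.0000 1.0000
    outer loop
      vertex 0.0 0.0 18.0
      vertex 14.0 24.0 18.0
      vertex 0.0 24.0 18.0
    endloop
  endfacet
  facet normal 0.0000 -1.0000 0.0000
    outer loop
      vertex 0.0 0.0 0.0
      vertex 14.0 0.0 0.0
      vertex 14.0 0.0 18.0
    endloop
  endfacet
  facet normal 0.0000 -1.0000 0.0000
    outer loop
      vertex 0.0 0.0 0.0
      vertex 14.0 0.0 18.0
      vertex 0.0 0.0 18.0
    endloop
  endfacet
  facet normal 0.0000 1.0000 0.0000
    outer loop
      vertex 14.0 24.0 18.0
      vertex 14.0 24.0 0.0
      vertex 0.0 24.0 0.0
    endloop
  endfacet
  facet normal 0.0000 1.0000 0.0000
    outer loop
      vertex 0.0 24.0 18.0
      vertex 14.0 24.0 18.0
      vertex 0.0 24.0 0.0
    endloop
  endfacet
  facet normal -1.0000 0.0000 0.0000
    outer loop
      vertex 0.0 24.0 18.0
      vertex 0.0 24.0 0.0
      vertex 0.0 0.0 0.0
    endloop
  endfacet
  facet normal -1.0000 0.0000 0.0000
    outer loop
      vertex 0.0 0.0 18.0
      vertex 0.0 24.0 18.0
      vertex 0.0 0.0 0.0
    endloop
  endfacet
  facet normal 1.0000 0.0000 0.0000
    outer loop
      vertex 14.0 0.0 0.0
      vertex 14.0 24.0 0.0
      vertex 14.0 24.0 18.0
    endloop
  endfacet
  facet normal 1.0000 0.0000 0.0000
    outer loop
      vertex 14.0 0.0 0.0
      vertex 14.0 24.0 18.0
      vertex 14.0 0.0 18.0
    endloop
  endfacet
endsolid part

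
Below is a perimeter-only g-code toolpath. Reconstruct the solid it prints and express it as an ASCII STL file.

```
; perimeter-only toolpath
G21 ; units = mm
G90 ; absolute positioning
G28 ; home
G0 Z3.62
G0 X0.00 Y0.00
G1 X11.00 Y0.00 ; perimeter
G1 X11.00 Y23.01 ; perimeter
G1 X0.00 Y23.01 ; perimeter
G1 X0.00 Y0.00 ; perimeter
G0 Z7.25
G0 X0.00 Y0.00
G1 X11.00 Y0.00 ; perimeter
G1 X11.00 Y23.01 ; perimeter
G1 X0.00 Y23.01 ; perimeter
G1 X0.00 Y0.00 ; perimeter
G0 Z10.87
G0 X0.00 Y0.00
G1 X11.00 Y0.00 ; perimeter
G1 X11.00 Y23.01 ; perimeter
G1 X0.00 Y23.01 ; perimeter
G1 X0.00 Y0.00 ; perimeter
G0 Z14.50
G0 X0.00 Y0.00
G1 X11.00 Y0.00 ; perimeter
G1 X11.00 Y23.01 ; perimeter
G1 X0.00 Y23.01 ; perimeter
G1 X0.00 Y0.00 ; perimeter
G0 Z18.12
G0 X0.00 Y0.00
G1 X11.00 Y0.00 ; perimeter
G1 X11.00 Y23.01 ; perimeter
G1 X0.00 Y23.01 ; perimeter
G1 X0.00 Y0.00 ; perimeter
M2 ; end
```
solid part
  facet normal 0.0000 0.0000 -1.0000
    outer loop
      vertex 11.00 23.01 0.00
      vertex 11.00 0.00 0.00
      vertex 0.00 0.00 0.00
    endloop
  endfacet
  facet normal 0.0000 0.0000 -1.0000
    outer loop
      vertex 0.00 23.01 0.00
      vertex 11.00 23.01 0.00
      vertex 0.00 0.00 0.00
    endloop
  endfacet
  facet normal 0.0000 0.0000 1.0000
    outer loop
      vertex 0.00 0.00 18.12
      vertex 11.00 0.00 18.12
      vertex 11.00 23.01 18.12
    endloop
  endfacet
  facet normal 0.0000 0.0000 1.0000
    outer loop
      vertex 0.00 0.00 18.12
      vertex 11.00 23.01 18.12
      vertex 0.00 23.01 18.12
    endloop
  endfacet
  facet normal 0.0000 -1.0000 0.0000
    outer loop
      vertex 0.00 0.00 0.00
      vertex 11.00 0.00 0.00
      vertex 11.00 0.00 18.12
    endloop
  endfacet
  facet normal 0.0000 -1.0000 0.0000
    outer loop
      vertex 0.00 0.00 0.00
      vertex 11.00 0.00 18.12
      vertex 0.00 0.00 18.12
    endloop
  endfacet
  facet normal 0.0000 1.0000 0.0000
    outer loop
      vertex 11.00 23.01 18.12
      vertex 11.00 23.01 0.00
      vertex 0.00 23.01 0.00
    endloop
  endfacet
  facet normal 0.0000 1.0000 0.0000
    outer loop
      vertex 0.00 23.01 18.12
      vertex 11.00 23.01 18.12
      vertex 0.00 23.01 0.00
    endloop
  endfacet
  facet normal -1.0000 0.0000 0.0000
    outer loop
      vertex 0.00 23.01 18.12
      vertex 0.00 23.01 0.00
      vertex 0.00 0.00 0.00
    endloop
  endfacet
  facet normal -1.0000 0.0000 0.0000
    outer loop
      vertex 0.00 0.00 18.12
      vertex 0.00 23.01 18.12
      vertex 0.00 0.00 0.00
    endloop
  endfacet
  facet normal 1.0000 0.0000 0.0000
    outer loop
      vertex 11.00 0.00 0.00
      vertex 11.00 23.01 0.00
      vertex 11.00 23.01 18.12
    endloop
  endfacet
  facet normal 1.0000 0.0000 0.0000
    outer loop
      vertex 11.00 0.00 0.00
      vertex 11.00 23.01 18.12
      vertex 11.00 0.00 18.12
    endloop
  endfacet
endsolid part

The G0 Z moves step by Δz≈3.62 mm. Every layer's G1 loop is the same polygon, so the solid is a straight extrusion of it from z=0 to z≈18.1. Closing with flat bottom and top caps and triangulating gives 12 facets — a rectangular box, roughly 11 × 23 mm footprint and 18.1 mm tall.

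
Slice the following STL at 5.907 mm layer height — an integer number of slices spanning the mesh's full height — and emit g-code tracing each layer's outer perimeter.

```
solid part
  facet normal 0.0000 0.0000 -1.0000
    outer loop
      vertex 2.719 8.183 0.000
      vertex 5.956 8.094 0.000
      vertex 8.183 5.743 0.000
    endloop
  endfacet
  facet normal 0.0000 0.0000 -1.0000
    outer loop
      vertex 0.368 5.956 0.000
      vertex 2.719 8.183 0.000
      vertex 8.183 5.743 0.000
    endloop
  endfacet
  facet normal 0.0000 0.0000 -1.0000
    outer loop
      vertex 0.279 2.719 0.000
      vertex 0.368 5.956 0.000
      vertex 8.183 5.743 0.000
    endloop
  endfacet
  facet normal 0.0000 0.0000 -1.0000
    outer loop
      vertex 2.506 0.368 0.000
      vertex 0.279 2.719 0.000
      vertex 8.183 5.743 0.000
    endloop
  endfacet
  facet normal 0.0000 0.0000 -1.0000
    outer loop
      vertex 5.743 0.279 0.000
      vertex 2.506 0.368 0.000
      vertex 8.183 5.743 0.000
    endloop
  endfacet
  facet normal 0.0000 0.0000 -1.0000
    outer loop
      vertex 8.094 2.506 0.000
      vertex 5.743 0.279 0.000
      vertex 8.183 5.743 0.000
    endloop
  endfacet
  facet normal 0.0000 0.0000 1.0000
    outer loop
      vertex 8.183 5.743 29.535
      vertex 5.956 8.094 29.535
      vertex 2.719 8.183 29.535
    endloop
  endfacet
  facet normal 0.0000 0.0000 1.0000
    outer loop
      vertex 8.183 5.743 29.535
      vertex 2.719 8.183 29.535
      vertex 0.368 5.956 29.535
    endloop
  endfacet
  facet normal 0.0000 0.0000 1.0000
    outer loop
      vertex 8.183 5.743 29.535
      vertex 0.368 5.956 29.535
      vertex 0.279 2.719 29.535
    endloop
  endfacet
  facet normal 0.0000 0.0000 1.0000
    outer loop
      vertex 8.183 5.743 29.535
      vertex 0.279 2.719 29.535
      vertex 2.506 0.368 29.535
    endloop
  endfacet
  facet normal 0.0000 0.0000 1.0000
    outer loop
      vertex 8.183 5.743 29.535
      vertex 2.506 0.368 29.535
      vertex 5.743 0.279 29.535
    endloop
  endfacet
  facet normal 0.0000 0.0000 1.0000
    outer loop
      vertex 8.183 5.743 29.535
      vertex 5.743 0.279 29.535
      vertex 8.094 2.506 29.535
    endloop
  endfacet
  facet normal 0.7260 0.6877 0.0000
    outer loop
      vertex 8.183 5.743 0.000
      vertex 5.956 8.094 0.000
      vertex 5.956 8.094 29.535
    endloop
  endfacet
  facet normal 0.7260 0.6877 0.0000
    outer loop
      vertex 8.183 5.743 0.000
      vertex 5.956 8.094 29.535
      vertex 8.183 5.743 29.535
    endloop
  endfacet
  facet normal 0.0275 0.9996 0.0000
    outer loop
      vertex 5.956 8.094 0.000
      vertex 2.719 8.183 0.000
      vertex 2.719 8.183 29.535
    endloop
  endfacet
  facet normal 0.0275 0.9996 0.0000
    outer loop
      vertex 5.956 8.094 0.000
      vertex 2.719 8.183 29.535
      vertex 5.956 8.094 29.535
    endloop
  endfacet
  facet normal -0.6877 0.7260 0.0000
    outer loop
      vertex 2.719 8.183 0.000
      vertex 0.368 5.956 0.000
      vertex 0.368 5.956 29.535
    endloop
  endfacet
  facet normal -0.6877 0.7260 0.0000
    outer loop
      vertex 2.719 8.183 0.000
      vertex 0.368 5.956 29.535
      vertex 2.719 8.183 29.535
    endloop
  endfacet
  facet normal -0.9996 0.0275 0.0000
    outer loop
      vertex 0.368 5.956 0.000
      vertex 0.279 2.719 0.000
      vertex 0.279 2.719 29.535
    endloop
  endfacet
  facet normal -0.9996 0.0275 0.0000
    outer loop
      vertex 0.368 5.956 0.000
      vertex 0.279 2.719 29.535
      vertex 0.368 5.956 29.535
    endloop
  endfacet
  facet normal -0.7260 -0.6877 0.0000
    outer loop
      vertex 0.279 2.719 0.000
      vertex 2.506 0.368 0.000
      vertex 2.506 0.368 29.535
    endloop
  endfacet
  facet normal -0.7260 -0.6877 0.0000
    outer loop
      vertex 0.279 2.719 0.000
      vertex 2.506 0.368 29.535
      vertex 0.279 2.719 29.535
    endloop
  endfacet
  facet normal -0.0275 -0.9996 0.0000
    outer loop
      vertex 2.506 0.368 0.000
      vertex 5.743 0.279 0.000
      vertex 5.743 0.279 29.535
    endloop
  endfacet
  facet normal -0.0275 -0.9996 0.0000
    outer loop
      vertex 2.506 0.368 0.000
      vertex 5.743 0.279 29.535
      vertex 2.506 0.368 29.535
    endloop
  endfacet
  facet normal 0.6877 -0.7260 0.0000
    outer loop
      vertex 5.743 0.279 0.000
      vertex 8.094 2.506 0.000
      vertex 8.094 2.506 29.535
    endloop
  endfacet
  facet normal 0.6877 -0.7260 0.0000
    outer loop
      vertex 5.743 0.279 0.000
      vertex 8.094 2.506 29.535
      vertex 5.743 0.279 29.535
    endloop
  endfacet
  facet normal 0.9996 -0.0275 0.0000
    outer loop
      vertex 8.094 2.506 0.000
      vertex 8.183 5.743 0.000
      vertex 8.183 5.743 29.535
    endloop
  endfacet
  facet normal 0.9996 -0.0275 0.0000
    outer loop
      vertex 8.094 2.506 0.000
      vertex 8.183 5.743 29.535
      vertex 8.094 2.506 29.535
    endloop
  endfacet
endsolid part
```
; perimeter-only toolpath
G21 ; units = mm
G90 ; absolute positioning
G28 ; home
; layer 1
G0 Z5.907
G0 X8.183 Y5.743
G1 X5.956 Y8.094
G1 X2.719 Y8.183
G1 X0.368 Y5.956
G1 X0.279 Y2.719
G1 X2.506 Y0.368
G1 X5.743 Y0.279
G1 X8.094 Y2.506
G1 X8.183 Y5.743
; layer 2
G0 Z11.814
G0 X8.183 Y5.743
G1 X5.956 Y8.094
G1 X2.719 Y8.183
G1 X0.368 Y5.956
G1 X0.279 Y2.719
G1 X2.506 Y0.368
G1 X5.743 Y0.279
G1 X8.094 Y2.506
G1 X8.183 Y5.743
; layer 3
G0 Z17.721
G0 X8.183 Y5.743
G1 X5.956 Y8.094
G1 X2.719 Y8.183
G1 X0.368 Y5.956
G1 X0.279 Y2.719
G1 X2.506 Y0.368
G1 X5.743 Y0.279
G1 X8.094 Y2.506
G1 X8.183 Y5.743
; layer 4
G0 Z23.628
G0 X8.183 Y5.743
G1 X5.956 Y8.094
G1 X2.719 Y8.183
G1 X0.368 Y5.956
G1 X0.279 Y2.719
G1 X2.506 Y0.368
G1 X5.743 Y0.279
G1 X8.094 Y2.506
G1 X8.183 Y5.743
; layer 5
G0 Z29.535
G0 X8.183 Y5.743
G1 X5.956 Y8.094
G1 X2.719 Y8.183
G1 X0.368 Y5.956
G1 X0.279 Y2.719
G1 X2.506 Y0.368
G1 X5.743 Y0.279
G1 X8.094 Y2.506
G1 X8.183 Y5.743
M2 ; end

The solid is a regular 8-sided prism (a cylinder approximated with 8 flat sides), circumscribed radius ≈ 4.23 mm, height ≈ 29.5 mm. Slicing at Δz = 5.907 mm — 5 equal slices spanning the solid's height, so layer i sits at z = i·h/5 — gives 5 non-empty perimeters. Each is a 8-segment closed polygon; G0 lifts to the layer z and rapids to the start vertex, then G1 traces the edges.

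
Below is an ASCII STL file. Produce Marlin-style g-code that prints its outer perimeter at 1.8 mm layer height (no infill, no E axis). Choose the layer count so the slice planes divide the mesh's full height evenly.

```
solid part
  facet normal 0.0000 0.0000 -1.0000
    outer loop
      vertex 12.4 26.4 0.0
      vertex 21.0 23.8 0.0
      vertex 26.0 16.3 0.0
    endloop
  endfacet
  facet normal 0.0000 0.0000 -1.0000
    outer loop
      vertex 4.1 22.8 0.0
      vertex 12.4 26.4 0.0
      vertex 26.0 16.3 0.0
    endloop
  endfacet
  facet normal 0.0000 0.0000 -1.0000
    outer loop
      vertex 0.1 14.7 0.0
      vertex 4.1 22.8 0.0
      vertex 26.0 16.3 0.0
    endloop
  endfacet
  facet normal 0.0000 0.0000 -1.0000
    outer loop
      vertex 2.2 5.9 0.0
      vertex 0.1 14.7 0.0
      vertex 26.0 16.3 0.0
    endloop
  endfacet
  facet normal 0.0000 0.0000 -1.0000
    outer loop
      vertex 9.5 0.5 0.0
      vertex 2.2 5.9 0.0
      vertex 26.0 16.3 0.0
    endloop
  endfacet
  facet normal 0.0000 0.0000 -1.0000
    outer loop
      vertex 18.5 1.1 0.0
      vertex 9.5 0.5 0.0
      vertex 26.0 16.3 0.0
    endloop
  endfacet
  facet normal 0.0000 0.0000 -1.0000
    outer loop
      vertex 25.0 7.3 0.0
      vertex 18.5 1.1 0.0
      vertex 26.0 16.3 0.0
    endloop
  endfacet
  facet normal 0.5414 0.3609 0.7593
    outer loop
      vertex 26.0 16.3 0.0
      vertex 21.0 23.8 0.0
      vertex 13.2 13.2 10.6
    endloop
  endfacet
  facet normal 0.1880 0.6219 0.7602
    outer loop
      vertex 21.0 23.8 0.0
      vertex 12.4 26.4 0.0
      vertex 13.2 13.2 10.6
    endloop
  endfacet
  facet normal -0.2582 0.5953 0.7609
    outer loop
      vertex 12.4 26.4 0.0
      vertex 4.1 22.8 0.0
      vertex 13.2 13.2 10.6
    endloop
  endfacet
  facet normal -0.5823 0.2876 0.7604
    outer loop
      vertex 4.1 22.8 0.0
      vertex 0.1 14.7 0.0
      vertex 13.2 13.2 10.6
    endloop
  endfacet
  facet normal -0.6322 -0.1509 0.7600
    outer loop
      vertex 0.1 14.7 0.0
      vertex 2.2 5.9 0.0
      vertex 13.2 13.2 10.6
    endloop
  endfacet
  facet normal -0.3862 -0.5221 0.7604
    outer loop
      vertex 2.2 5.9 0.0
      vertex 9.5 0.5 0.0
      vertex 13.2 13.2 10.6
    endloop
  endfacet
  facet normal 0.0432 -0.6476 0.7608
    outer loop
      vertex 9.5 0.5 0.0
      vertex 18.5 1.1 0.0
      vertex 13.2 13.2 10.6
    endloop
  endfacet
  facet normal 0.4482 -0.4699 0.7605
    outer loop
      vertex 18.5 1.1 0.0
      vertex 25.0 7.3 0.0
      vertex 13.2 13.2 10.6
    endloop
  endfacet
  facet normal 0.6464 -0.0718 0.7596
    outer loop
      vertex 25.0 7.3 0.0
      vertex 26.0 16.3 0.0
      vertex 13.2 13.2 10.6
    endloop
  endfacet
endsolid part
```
; perimeter-only toolpath
G21 ; units = mm
G90 ; absolute positioning
G28 ; home
; layer 1
G0 Z1.8
G0 X23.9 Y15.8
G1 X19.7 Y22.0
G1 X12.5 Y24.2
G1 X5.6 Y21.2
G1 X2.3 Y14.4
G1 X4.0 Y7.1
G1 X10.1 Y2.6
G1 X17.6 Y3.1
G1 X23.0 Y8.3
G1 X23.9 Y15.8
; layer 2
G0 Z3.5
G0 X21.7 Y15.3
G1 X18.4 Y20.3
G1 X12.7 Y22.0
G1 X7.1 Y19.6
G1 X4.5 Y14.2
G1 X5.9 Y8.3
G1 X10.7 Y4.7
G1 X16.7 Y5.1
G1 X21.1 Y9.3
G1 X21.7 Y15.3
; layer 3
G0 Z5.3
G0 X19.6 Y14.8
G1 X17.1 Y18.5
G1 X12.8 Y19.8
G1 X8.6 Y18.0
G1 X6.6 Y13.9
G1 X7.7 Y9.6
G1 X11.3 Y6.8
G1 X15.8 Y7.1
G1 X19.1 Y10.2
G1 X19.6 Y14.8
; layer 4
G0 Z7.1
G0 X17.5 Y14.2
G1 X15.8 Y16.7
G1 X12.9 Y17.6
G1 X10.2 Y16.4
G1 X8.8 Y13.7
G1 X9.5 Y10.8
G1 X12.0 Y9.0
G1 X15.0 Y9.2
G1 X17.1 Y11.2
G1 X17.5 Y14.2
; layer 5
G0 Z8.8
G0 X15.3 Y13.7
G1 X14.5 Y15.0
G1 X13.1 Y15.4
G1 X11.7 Y14.8
G1 X11.0 Y13.4
G1 X11.4 Y12.0
G1 X12.6 Y11.1
G1 X14.1 Y11.2
G1 X15.2 Y12.2
G1 X15.3 Y13.7
M2 ; end

The solid is a regular 9-sided pyramid, base circumscribed radius ≈ 13.2 mm, apex at z ≈ 10.6 mm. Slicing at Δz = 1.8 mm — 6 equal slices spanning the solid's height, so layer i sits at z = i·h/6 — gives 5 non-empty perimeters. Each is a 9-segment closed polygon; G0 lifts to the layer z and rapids to the start vertex, then G1 traces the edges. The cross-section shrinks linearly with z (the slice at the apex is degenerate and omitted).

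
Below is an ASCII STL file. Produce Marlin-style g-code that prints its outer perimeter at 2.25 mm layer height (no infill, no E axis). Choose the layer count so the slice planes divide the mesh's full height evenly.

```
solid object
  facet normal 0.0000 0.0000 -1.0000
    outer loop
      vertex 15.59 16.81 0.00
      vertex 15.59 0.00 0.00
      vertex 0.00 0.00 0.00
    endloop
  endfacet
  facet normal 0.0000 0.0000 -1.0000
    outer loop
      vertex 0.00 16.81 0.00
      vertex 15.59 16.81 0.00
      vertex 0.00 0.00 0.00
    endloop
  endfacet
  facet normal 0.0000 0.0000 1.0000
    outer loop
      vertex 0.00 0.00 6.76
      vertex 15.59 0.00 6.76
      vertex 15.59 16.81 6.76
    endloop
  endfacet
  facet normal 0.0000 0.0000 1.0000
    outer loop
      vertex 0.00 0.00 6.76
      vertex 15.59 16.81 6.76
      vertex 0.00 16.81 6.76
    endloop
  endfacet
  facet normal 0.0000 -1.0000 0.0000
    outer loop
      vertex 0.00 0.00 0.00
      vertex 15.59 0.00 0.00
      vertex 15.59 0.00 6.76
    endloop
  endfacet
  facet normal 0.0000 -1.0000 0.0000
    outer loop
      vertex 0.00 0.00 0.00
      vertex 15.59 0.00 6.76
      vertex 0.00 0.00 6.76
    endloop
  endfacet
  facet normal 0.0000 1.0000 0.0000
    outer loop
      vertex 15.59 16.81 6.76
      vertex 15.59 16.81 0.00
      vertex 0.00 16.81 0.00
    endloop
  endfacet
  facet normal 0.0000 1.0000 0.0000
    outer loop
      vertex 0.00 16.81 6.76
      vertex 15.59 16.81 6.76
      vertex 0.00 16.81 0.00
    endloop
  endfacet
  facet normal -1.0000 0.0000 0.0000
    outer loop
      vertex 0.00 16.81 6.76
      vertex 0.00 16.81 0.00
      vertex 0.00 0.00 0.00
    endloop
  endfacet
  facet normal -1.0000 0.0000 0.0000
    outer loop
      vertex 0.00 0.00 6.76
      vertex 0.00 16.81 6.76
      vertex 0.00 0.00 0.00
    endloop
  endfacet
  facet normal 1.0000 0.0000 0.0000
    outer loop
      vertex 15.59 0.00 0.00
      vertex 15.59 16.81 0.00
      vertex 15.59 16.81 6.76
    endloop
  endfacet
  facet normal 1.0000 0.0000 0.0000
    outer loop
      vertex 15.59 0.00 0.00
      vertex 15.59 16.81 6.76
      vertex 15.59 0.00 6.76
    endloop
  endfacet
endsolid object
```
; perimeter-only toolpath
G21 ; units = mm
G90 ; absolute positioning
G28 ; home
; layer 1
G0 Z2.25
G0 X0.00 Y0.00
G1 X15.59 Y0.00
G1 X15.59 Y16.81
G1 X0.00 Y16.81
G1 X0.00 Y0.00
; layer 2
G0 Z4.51
G0 X0.00 Y0.00
G1 X15.59 Y0.00
G1 X15.59 Y16.81
G1 X0.00 Y16.81
G1 X0.00 Y0.00
; layer 3
G0 Z6.76
G0 X0.00 Y0.00
G1 X15.59 Y0.00
G1 X15.59 Y16.81
G1 X0.00 Y16.81
G1 X0.00 Y0.00
M2 ; end

The solid is a rectangular box, roughly 15.6 × 16.8 mm footprint and 6.76 mm tall. Slicing at Δz = 2.25 mm — 3 equal slices spanning the solid's height, so layer i sits at z = i·h/3 — gives 3 non-empty perimeters. Each is a 4-segment closed polygon; G0 lifts to the layer z and rapids to the start vertex, then G1 traces the edges.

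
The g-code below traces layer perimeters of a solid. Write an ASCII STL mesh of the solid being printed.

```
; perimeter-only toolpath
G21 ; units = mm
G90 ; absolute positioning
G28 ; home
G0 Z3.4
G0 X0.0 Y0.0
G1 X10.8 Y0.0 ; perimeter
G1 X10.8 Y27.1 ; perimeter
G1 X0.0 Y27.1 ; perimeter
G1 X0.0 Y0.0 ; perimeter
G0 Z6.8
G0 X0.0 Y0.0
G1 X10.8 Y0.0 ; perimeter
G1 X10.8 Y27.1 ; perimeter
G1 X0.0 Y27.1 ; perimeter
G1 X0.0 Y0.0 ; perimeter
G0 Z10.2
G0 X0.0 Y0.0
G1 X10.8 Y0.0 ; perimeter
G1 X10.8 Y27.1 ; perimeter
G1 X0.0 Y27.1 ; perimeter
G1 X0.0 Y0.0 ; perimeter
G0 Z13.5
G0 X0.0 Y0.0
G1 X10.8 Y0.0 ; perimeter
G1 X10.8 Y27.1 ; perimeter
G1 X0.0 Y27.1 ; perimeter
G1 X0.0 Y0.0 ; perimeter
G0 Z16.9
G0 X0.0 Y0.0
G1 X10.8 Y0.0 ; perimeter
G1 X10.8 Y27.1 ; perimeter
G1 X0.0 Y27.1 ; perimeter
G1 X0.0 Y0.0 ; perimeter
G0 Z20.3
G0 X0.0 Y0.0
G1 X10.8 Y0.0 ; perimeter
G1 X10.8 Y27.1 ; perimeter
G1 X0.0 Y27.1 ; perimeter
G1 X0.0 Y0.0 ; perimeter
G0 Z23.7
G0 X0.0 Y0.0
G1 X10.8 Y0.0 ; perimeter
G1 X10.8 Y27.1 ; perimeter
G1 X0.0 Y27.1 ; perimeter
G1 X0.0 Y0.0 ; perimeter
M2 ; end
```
solid part
  facet normal 0.0000 0.0000 -1.0000
    outer loop
      vertex 10.8 27.1 0.0
      vertex 10.8 0.0 0.0
      vertex 0.0 0.0 0.0
    endloop
  endfacet
  facet normal 0.0000 0.0000 -1.0000
    outer loop
      vertex 0.0 27.1 0.0
      vertex 10.8 27.1 0.0
      vertex 0.0 0.0 0.0
    endloop
  endfacet
  facet normal 0.0000 0.0000 1.0000
    outer loop
      vertex 0.0 0.0 23.7
      vertex 10.8 0.0 23.7
      vertex 10.8 27.1 23.7
    endloop
  endfacet
  facet normal 0.0000 0.0000 1.0000
    outer loop
      vertex 0.0 0.0 23.7
      vertex 10.8 27.1 23.7
      vertex 0.0 27.1 23.7
    endloop
  endfacet
  facet normal 0.0000 -1.0000 0.0000
    outer loop
      vertex 0.0 0.0 0.0
      vertex 10.8 0.0 0.0
      vertex 10.8 0.0 23.7
    endloop
  endfacet
  facet normal 0.0000 -1.0000 0.0000
    outer loop
      vertex 0.0 0.0 0.0
      vertex 10.8 0.0 23.7
      vertex 0.0 0.0 23.7
    endloop
  endfacet
  facet normal 0.0000 1.0000 0.0000
    outer loop
      vertex 10.8 27.1 23.7
      vertex 10.8 27.1 0.0
      vertex 0.0 27.1 0.0
    endloop
  endfacet
  facet normal 0.0000 1.0000 0.0000
    outer loop
      vertex 0.0 27.1 23.7
      vertex 10.8 27.1 23.7
      vertex 0.0 27.1 0.0
    endloop
  endfacet
  facet normal -1.0000 0.0000 0.0000
    outer loop
      vertex 0.0 27.1 23.7
      vertex 0.0 27.1 0.0
      vertex 0.0 0.0 0.0
    endloop
  endfacet
  facet normal -1.0000 0.0000 0.0000
    outer loop
      vertex 0.0 0.0 23.7
      vertex 0.0 27.1 23.7
      vertex 0.0 0.0 0.0
    endloop
  endfacet
  facet normal 1.0000 0.0000 0.0000
    outer loop
      vertex 10.8 0.0 0.0
      vertex 10.8 27.1 0.0
      vertex 10.8 27.1 23.7
    endloop
  endfacet
  facet normal 1.0000 0.0000 0.0000
    outer loop
      vertex 10.8 0.0 0.0
      vertex 10.8 27.1 23.7
      vertex 10.8 0.0 23.7
    endloop
  endfacet
endsolid part

The G0 Z moves step by Δz≈3.4 mm. Every layer's G1 loop is the same polygon, so the solid is a straight extrusion of it from z=0 to z≈23.7. Closing with flat bottom and top caps and triangulating gives 12 facets — a rectangular box, roughly 10.8 × 27.1 mm footprint and 23.7 mm tall.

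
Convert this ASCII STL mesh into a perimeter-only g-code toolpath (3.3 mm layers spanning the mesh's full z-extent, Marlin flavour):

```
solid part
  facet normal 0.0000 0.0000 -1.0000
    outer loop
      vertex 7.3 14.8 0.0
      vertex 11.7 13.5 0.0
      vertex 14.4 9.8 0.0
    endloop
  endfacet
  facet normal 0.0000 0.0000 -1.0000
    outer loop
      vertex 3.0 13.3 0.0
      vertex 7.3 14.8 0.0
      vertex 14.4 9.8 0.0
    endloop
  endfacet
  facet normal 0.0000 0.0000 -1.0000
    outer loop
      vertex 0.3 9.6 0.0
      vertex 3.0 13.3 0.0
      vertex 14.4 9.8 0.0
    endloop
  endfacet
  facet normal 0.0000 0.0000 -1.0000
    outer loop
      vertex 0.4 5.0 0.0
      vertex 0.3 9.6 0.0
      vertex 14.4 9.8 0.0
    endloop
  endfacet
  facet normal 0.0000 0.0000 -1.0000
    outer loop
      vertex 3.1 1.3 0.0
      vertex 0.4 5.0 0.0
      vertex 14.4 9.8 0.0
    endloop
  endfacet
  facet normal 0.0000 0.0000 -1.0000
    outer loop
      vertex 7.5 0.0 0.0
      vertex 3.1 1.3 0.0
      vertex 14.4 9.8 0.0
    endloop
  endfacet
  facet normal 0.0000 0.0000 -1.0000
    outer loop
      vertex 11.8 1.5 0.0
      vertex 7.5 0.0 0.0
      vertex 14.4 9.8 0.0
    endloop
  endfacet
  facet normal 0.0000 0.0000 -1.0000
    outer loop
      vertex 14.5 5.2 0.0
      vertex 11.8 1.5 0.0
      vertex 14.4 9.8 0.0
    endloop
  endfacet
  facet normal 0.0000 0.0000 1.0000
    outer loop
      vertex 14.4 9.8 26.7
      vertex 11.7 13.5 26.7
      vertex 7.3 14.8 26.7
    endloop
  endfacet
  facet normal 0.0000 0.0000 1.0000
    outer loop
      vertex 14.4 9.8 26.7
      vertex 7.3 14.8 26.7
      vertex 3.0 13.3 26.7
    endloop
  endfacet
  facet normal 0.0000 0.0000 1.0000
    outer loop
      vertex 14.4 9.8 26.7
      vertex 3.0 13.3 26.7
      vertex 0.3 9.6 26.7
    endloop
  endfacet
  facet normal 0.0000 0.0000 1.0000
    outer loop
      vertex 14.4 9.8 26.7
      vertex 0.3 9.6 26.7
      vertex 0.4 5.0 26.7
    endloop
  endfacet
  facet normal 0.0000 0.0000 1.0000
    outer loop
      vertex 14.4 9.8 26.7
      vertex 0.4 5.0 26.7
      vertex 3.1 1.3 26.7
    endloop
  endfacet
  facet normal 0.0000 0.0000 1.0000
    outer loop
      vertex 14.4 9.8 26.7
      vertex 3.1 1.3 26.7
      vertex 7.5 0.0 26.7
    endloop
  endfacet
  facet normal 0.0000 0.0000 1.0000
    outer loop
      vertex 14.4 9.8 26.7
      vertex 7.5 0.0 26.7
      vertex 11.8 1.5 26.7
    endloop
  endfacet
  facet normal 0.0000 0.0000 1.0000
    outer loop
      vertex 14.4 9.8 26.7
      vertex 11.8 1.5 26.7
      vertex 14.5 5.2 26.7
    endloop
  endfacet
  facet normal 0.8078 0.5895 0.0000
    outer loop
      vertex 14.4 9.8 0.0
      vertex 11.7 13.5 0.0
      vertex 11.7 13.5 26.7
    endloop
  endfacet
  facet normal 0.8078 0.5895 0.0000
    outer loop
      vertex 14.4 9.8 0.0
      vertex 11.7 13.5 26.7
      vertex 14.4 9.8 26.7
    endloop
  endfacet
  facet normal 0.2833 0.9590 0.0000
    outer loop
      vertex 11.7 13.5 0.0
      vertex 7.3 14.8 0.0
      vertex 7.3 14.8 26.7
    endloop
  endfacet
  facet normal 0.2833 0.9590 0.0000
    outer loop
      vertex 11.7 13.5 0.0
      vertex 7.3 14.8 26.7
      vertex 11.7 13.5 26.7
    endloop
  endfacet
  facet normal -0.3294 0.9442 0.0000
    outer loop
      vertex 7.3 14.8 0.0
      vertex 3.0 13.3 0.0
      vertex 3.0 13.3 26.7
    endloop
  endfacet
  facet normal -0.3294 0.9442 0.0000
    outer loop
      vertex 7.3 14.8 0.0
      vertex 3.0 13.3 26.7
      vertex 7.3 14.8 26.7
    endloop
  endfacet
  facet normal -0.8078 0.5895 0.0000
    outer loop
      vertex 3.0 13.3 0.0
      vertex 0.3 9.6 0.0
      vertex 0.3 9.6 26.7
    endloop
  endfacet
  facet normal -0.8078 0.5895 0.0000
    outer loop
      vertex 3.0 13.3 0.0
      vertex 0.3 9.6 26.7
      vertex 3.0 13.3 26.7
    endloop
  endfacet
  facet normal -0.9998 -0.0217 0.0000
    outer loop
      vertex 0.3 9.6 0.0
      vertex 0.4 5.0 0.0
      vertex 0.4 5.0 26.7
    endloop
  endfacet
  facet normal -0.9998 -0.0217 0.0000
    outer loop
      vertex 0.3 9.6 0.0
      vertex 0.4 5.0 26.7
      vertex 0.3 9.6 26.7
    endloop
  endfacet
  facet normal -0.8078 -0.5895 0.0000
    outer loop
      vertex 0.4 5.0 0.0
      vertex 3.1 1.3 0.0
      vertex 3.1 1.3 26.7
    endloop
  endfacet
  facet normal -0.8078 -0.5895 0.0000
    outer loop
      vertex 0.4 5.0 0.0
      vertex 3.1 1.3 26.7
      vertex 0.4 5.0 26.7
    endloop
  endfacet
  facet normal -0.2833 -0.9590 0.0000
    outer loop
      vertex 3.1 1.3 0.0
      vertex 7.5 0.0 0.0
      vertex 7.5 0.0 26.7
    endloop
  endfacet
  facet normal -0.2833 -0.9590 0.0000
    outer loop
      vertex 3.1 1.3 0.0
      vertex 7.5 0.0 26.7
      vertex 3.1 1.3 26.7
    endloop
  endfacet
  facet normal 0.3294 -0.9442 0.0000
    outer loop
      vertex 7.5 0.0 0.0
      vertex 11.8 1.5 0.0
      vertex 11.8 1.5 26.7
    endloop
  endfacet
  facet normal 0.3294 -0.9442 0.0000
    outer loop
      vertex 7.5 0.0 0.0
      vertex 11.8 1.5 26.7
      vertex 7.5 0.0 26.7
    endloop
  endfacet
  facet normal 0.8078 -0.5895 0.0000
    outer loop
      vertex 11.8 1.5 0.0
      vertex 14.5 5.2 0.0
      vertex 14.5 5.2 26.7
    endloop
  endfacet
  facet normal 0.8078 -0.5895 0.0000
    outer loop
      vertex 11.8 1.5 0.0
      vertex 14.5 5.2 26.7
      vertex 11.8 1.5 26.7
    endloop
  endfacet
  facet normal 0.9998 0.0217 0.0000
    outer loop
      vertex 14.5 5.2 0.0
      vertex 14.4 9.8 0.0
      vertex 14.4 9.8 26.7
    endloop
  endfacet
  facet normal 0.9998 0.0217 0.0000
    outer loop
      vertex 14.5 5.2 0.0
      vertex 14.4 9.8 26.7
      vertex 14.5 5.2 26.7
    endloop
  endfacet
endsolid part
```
; perimeter-only toolpath
G21 ; units = mm
G90 ; absolute positioning
G28 ; home
; layer 1
G0 Z3.3
G0 X14.4 Y9.8
G1 X11.7 Y13.5
G1 X7.3 Y14.8
G1 X3.0 Y13.3
G1 X0.3 Y9.6
G1 X0.4 Y5.0
G1 X3.1 Y1.3
G1 X7.5 Y0.0
G1 X11.8 Y1.5
G1 X14.5 Y5.2
G1 X14.4 Y9.8
; layer 2
G0 Z6.7
G0 X14.4 Y9.8
G1 X11.7 Y13.5
G1 X7.3 Y14.8
G1 X3.0 Y13.3
G1 X0.3 Y9.6
G1 X0.4 Y5.0
G1 X3.1 Y1.3
G1 X7.5 Y0.0
G1 X11.8 Y1.5
G1 X14.5 Y5.2
G1 X14.4 Y9.8
; layer 3
G0 Z10.0
G0 X14.4 Y9.8
G1 X11.7 Y13.5
G1 X7.3 Y14.8
G1 X3.0 Y13.3
G1 X0.3 Y9.6
G1 X0.4 Y5.0
G1 X3.1 Y1.3
G1 X7.5 Y0.0
G1 X11.8 Y1.5
G1 X14.5 Y5.2
G1 X14.4 Y9.8
; layer 4
G0 Z13.3
G0 X14.4 Y9.8
G1 X11.7 Y13.5
G1 X7.3 Y14.8
G1 X3.0 Y13.3
G1 X0.3 Y9.6
G1 X0.4 Y5.0
G1 X3.1 Y1.3
G1 X7.5 Y0.0
G1 X11.8 Y1.5
G1 X14.5 Y5.2
G1 X14.4 Y9.8
; layer 5
G0 Z16.7
G0 X14.4 Y9.8
G1 X11.7 Y13.5
G1 X7.3 Y14.8
G1 X3.0 Y13.3
G1 X0.3 Y9.6
G1 X0.4 Y5.0
G1 X3.1 Y1.3
G1 X7.5 Y0.0
G1 X11.8 Y1.5
G1 X14.5 Y5.2
G1 X14.4 Y9.8
; layer 6
G0 Z20.0
G0 X14.4 Y9.8
G1 X11.7 Y13.5
G1 X7.3 Y14.8
G1 X3.0 Y13.3
G1 X0.3 Y9.6
G1 X0.4 Y5.0
G1 X3.1 Y1.3
G1 X7.5 Y0.0
G1 X11.8 Y1.5
G1 X14.5 Y5.2
G1 X14.4 Y9.8
; layer 7
G0 Z23.4
G0 X14.4 Y9.8
G1 X11.7 Y13.5
G1 X7.3 Y14.8
G1 X3.0 Y13.3
G1 X0.3 Y9.6
G1 X0.4 Y5.0
G1 X3.1 Y1.3
G1 X7.5 Y0.0
G1 X11.8 Y1.5
G1 X14.5 Y5.2
G1 X14.4 Y9.8
; layer 8
G0 Z26.7
G0 X14.4 Y9.8
G1 X11.7 Y13.5
G1 X7.3 Y14.8
G1 X3.0 Y13.3
G1 X0.3 Y9.6
G1 X0.4 Y5.0
G1 X3.1 Y1.3
G1 X7.5 Y0.0
G1 X11.8 Y1.5
G1 X14.5 Y5.2
G1 X14.4 Y9.8
M2 ; end

The solid is a regular 10-sided prism (a cylinder approximated with 10 flat sides), circumscribed radius ≈ 7.4 mm, height ≈ 26.7 mm. Slicing at Δz = 3.3 mm — 8 equal slices spanning the solid's height, so layer i sits at z = i·h/8 — gives 8 non-empty perimeters. Each is a 10-segment closed polygon; G0 lifts to the layer z and rapids to the start vertex, then G1 traces the edges.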